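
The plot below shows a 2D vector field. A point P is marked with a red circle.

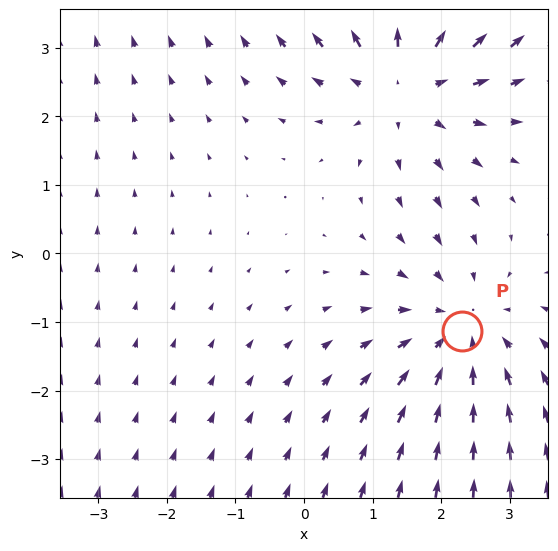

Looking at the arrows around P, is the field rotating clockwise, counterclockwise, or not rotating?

Near P at (2.3, -1.1) the arrows show no circulation. The curl there is ≈0.

not rotating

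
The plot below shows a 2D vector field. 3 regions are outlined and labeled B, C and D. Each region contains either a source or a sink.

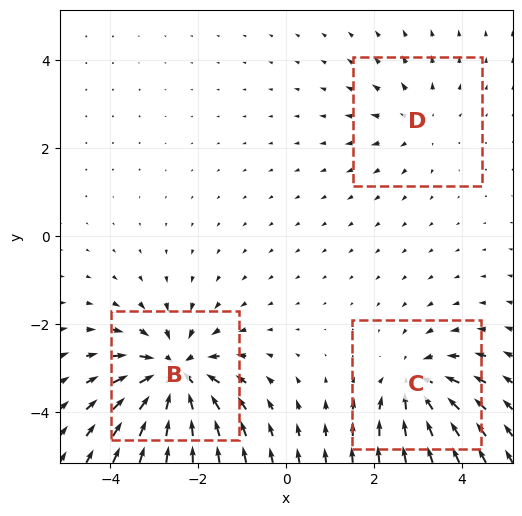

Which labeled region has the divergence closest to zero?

Divergence at each region's feature centre — B: about -6, C: about -4, D: about +2. Region D is closest to zero.

D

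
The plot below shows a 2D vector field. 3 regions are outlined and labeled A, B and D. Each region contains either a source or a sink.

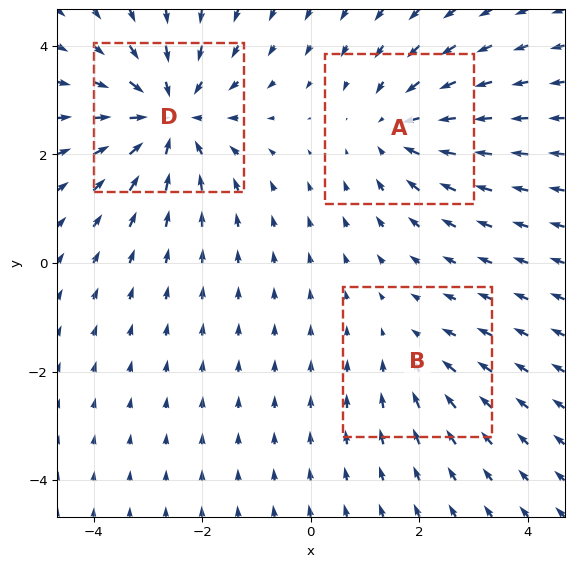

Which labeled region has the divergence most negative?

Divergence at each region's feature centre — A: about -3, B: about -2, D: about -4. Region D is most negative.

D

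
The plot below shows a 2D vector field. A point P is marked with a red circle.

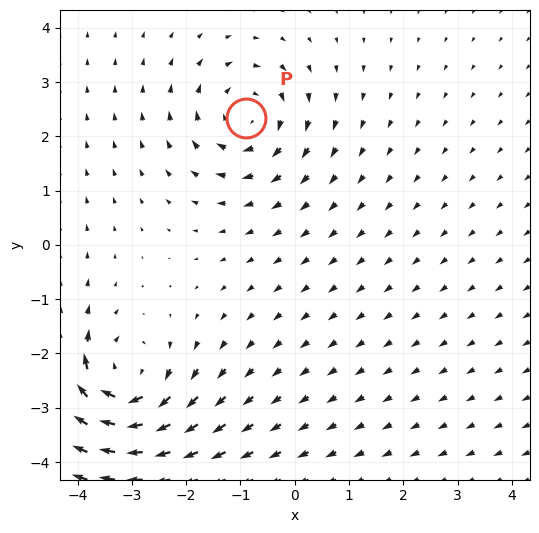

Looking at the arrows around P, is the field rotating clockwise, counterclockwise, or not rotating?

Near P at (-0.9, 2.3) the arrows circulate clockwise. The curl (z-component) there is about -4; negative curl means clockwise rotation.

clockwise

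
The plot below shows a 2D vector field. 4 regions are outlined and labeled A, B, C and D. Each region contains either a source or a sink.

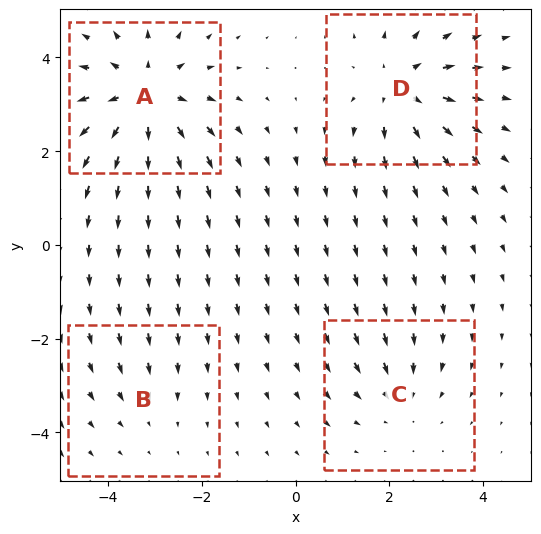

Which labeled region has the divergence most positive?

Divergence at each region's feature centre — A: about +6, B: about -2, C: about -3, D: about +5. Region A is most positive.

A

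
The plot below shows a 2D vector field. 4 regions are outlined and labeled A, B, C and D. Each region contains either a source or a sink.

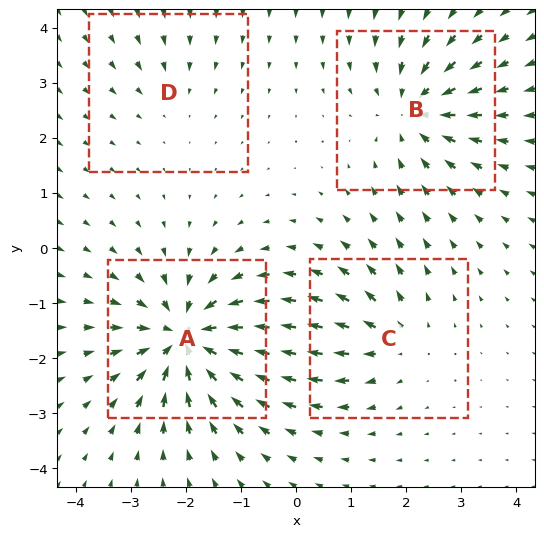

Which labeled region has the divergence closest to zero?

Divergence at each region's feature centre — A: about -8, B: about -5, C: about +4, D: about -2. Region D is closest to zero.

D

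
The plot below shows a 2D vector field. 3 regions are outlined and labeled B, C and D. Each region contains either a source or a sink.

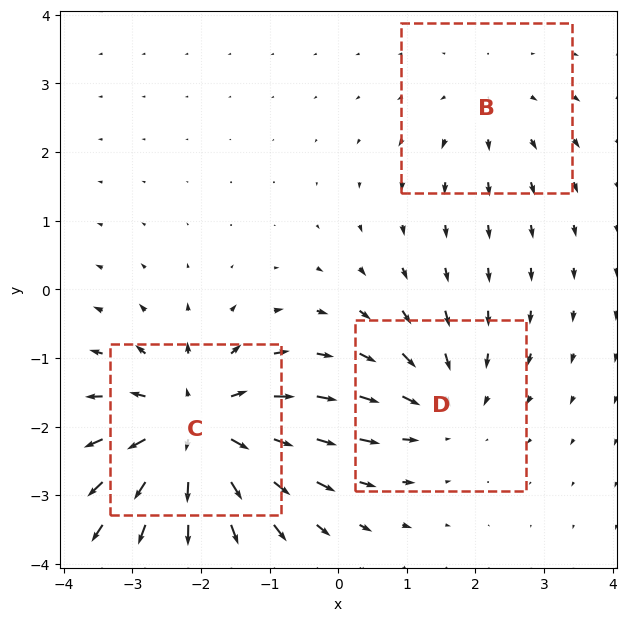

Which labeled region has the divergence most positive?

C

Divergence at each region's feature centre — B: about +2, C: about +5, D: about -3. Region C is most positive.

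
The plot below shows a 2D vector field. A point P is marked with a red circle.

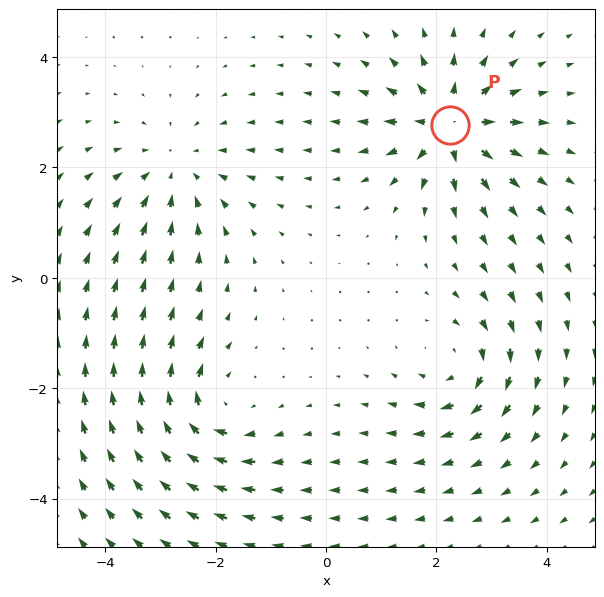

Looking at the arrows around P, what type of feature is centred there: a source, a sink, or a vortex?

source

At P (2.2, 2.8) the arrows spread outward. Divergence about +7, curl ≈0 — positive divergence with near-zero curl is a source.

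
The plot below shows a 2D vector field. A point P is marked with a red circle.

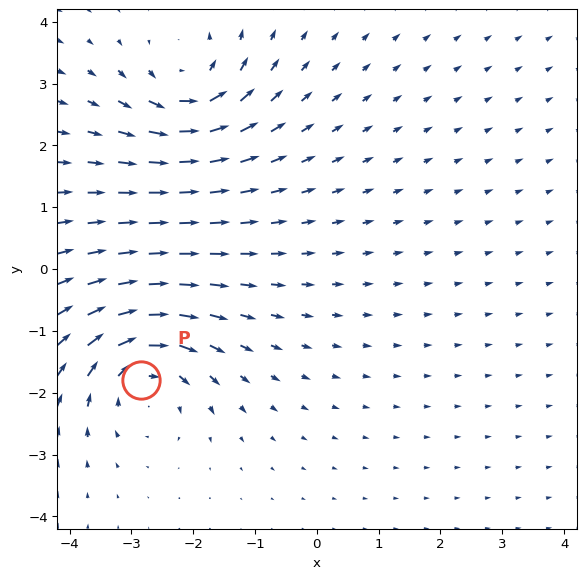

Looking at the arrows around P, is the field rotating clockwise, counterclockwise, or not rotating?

clockwise

Near P at (-2.8, -1.8) the arrows circulate clockwise. The curl (z-component) there is about -5; negative curl means clockwise rotation.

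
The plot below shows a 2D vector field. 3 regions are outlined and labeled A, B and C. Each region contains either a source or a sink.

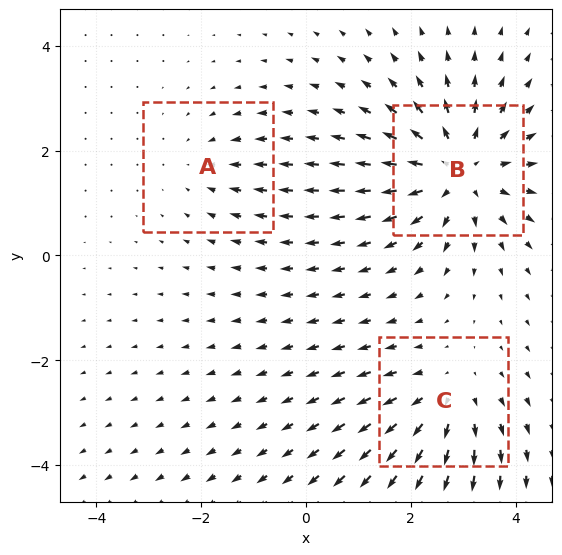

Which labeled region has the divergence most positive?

Divergence at each region's feature centre — A: about -2, B: about +4, C: about +3. Region B is most positive.

B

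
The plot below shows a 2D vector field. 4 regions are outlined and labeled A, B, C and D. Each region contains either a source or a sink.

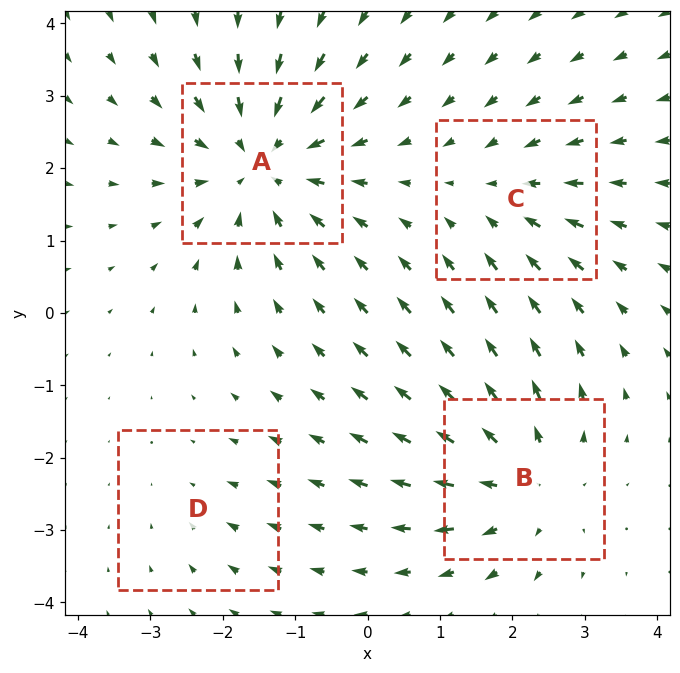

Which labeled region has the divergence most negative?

Divergence at each region's feature centre — A: about -6, B: about +4, C: about -3, D: about -2. Region A is most negative.

A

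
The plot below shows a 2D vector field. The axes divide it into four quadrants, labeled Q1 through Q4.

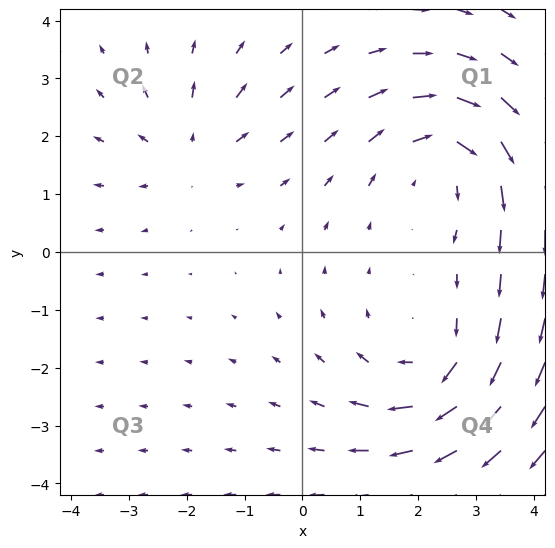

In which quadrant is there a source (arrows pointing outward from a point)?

Q2

The source sits at approximately (-1.9, 1.8), which lies in quadrant Q2. The divergence there is about +3, positive as expected for a source.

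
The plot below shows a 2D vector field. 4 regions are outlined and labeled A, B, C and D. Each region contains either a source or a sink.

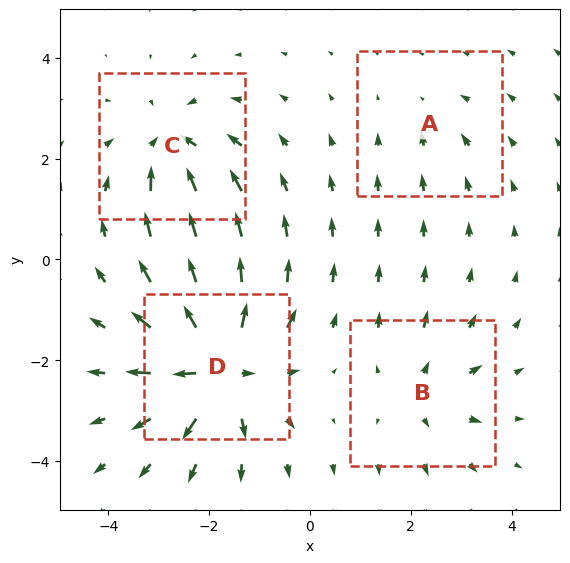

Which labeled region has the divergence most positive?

Divergence at each region's feature centre — A: about -2, B: about +4, C: about -5, D: about +8. Region D is most positive.

D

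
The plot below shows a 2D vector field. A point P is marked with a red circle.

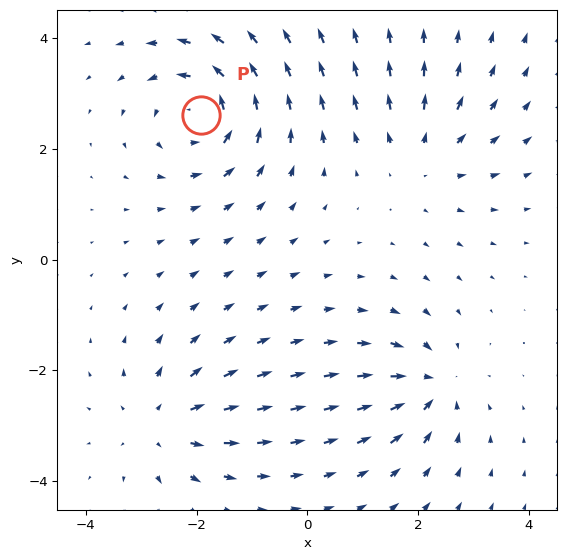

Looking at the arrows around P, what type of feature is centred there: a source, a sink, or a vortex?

vortex

At P (-1.9, 2.6) the arrows circulate counterclockwise. Divergence ≈0, curl about +4 — near-zero divergence with nonzero curl is a vortex.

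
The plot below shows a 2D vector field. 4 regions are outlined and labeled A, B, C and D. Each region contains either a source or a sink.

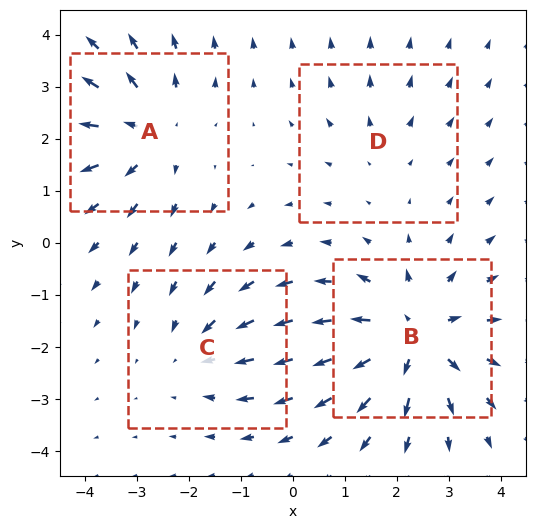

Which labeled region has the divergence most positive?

B

Divergence at each region's feature centre — A: about +4, B: about +6, C: about -3, D: about +2. Region B is most positive.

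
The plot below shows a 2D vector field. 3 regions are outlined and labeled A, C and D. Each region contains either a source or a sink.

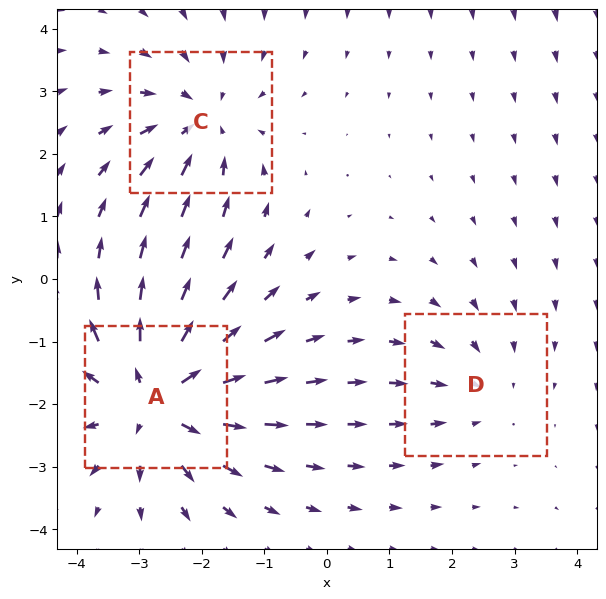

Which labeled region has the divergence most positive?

Divergence at each region's feature centre — A: about +5, C: about -3, D: about -2. Region A is most positive.

A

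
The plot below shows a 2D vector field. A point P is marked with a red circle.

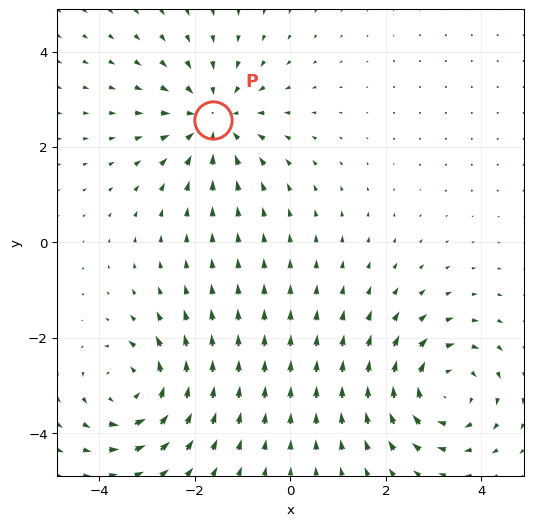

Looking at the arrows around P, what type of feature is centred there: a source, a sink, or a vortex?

sink

At P (-1.6, 2.6) the arrows converge inward. Divergence about -4, curl ≈0 — negative divergence with near-zero curl is a sink.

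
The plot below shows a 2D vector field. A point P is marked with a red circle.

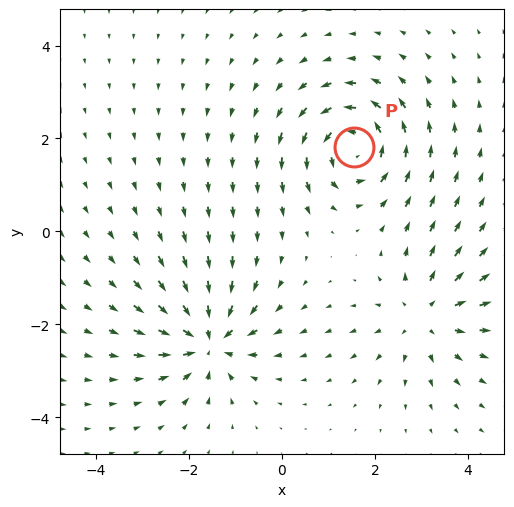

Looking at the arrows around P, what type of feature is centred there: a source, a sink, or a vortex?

At P (1.5, 1.8) the arrows circulate counterclockwise. Divergence ≈0, curl about +7 — near-zero divergence with nonzero curl is a vortex.

vortex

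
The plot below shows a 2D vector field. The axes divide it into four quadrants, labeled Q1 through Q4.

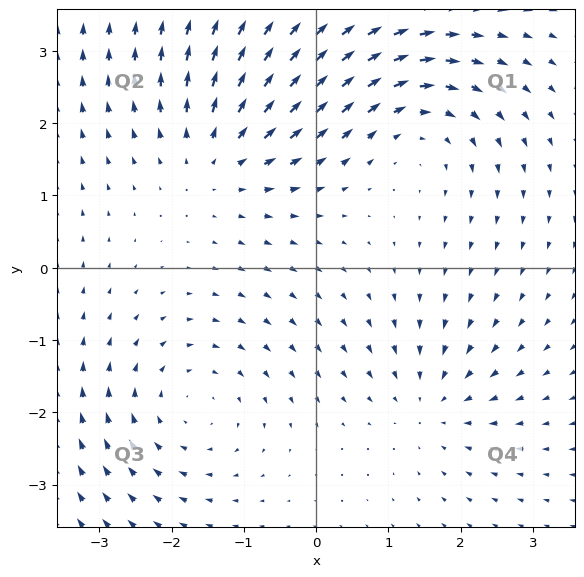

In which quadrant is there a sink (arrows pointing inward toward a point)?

Q4

The sink sits at approximately (1.6, -1.9), which lies in quadrant Q4. The divergence there is about -3, negative as expected for a sink.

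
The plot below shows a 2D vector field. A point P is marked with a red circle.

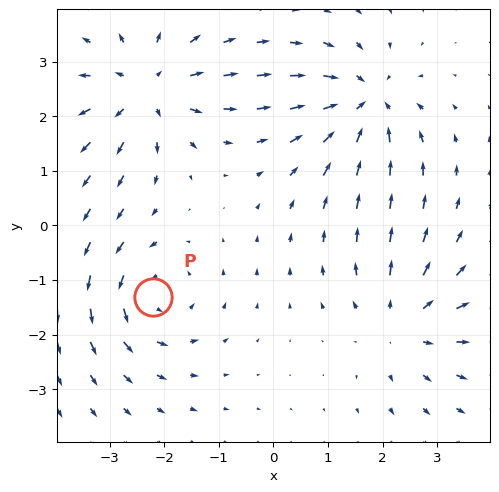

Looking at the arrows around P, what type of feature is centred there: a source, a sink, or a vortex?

At P (-2.2, -1.3) the arrows circulate counterclockwise. Divergence ≈0, curl about +4 — near-zero divergence with nonzero curl is a vortex.

vortex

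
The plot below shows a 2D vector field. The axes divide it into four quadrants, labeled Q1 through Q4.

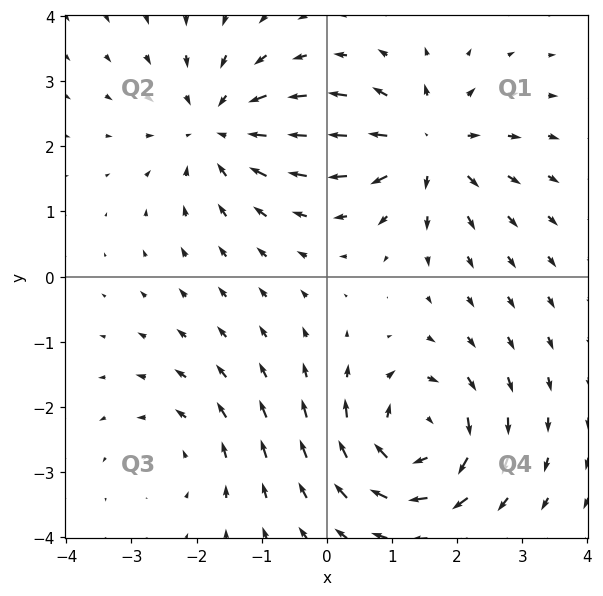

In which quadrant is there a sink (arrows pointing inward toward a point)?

Q2

The sink sits at approximately (-1.6, 2.3), which lies in quadrant Q2. The divergence there is about -4, negative as expected for a sink.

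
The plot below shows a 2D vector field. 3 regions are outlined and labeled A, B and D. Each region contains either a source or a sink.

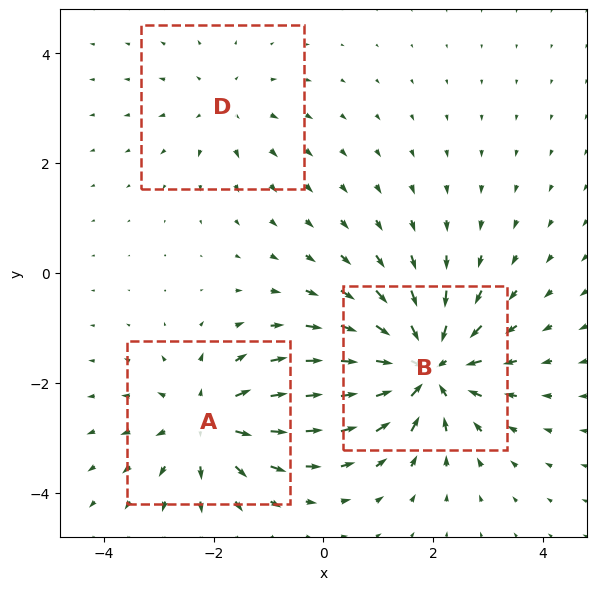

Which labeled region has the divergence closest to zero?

D

Divergence at each region's feature centre — A: about +4, B: about -5, D: about +2. Region D is closest to zero.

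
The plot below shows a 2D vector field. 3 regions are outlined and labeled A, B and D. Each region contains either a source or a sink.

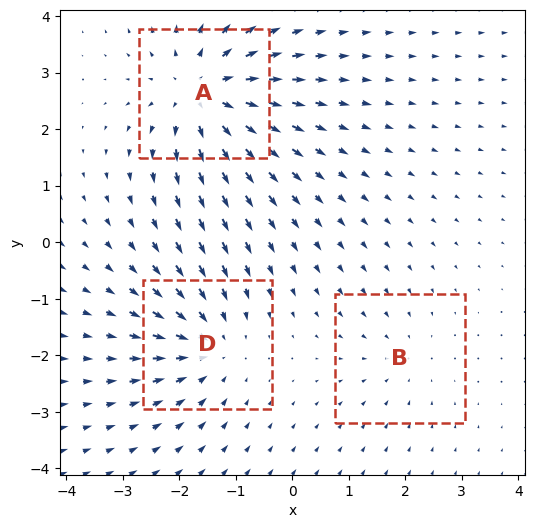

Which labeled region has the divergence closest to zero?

B

Divergence at each region's feature centre — A: about +5, B: about -2, D: about -3. Region B is closest to zero.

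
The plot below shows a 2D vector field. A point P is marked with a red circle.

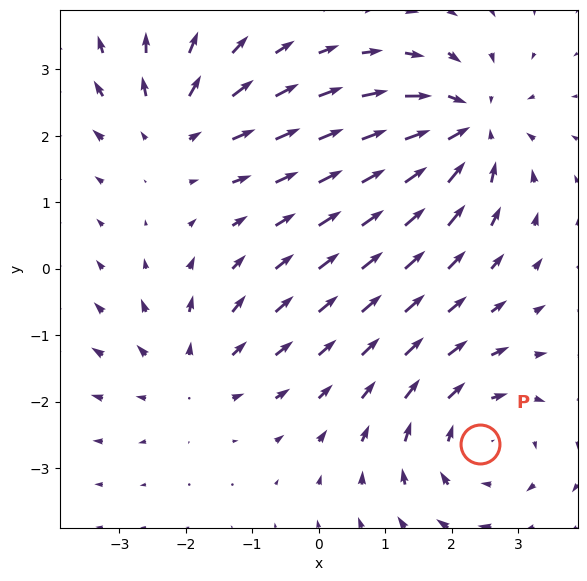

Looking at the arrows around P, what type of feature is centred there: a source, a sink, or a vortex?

vortex

At P (2.4, -2.6) the arrows circulate clockwise. Divergence ≈0, curl about -4 — near-zero divergence with nonzero curl is a vortex.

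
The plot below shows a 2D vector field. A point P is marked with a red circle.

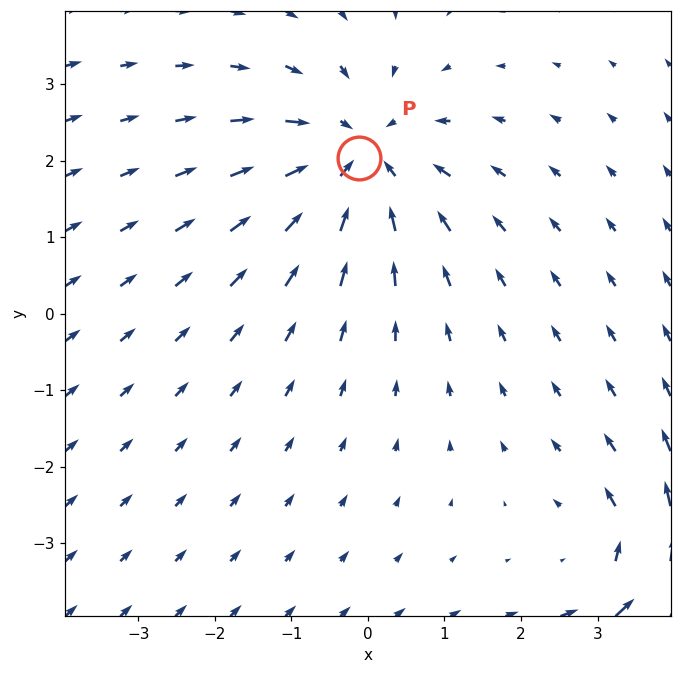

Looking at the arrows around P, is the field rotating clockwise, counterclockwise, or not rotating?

Near P at (-0.1, 2.0) the arrows show no circulation. The curl there is ≈0.

not rotating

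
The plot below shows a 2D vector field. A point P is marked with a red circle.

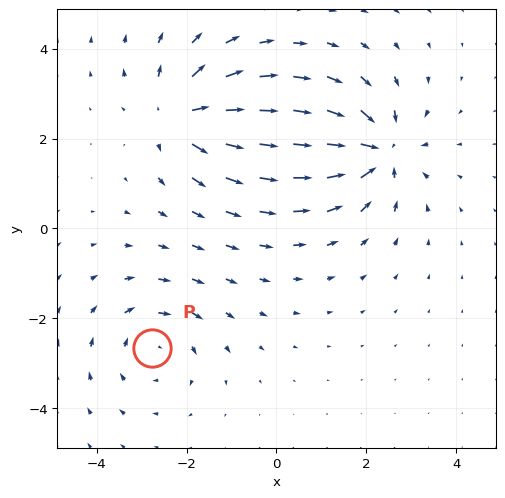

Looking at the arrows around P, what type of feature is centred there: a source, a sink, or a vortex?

At P (-2.8, -2.7) the arrows circulate clockwise. Divergence ≈0, curl about -3 — near-zero divergence with nonzero curl is a vortex.

vortex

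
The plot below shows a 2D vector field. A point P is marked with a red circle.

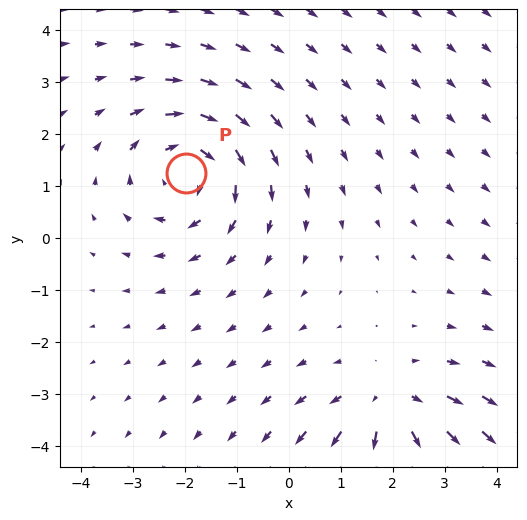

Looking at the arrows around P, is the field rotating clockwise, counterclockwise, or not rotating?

clockwise

Near P at (-2.0, 1.3) the arrows circulate clockwise. The curl (z-component) there is about -3; negative curl means clockwise rotation.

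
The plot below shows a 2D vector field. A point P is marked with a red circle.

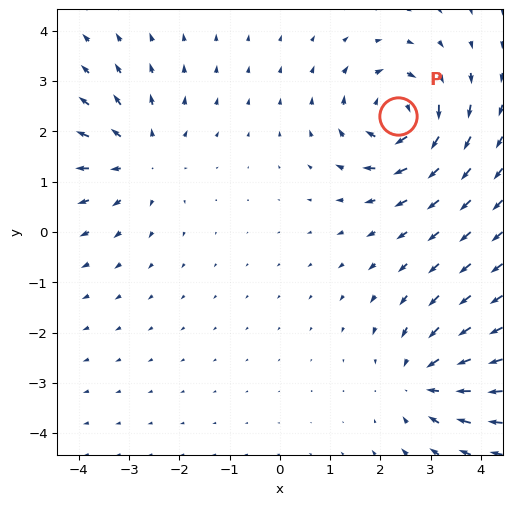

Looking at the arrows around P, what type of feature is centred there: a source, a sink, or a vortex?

vortex

At P (2.3, 2.3) the arrows circulate clockwise. Divergence ≈0, curl about -6 — near-zero divergence with nonzero curl is a vortex.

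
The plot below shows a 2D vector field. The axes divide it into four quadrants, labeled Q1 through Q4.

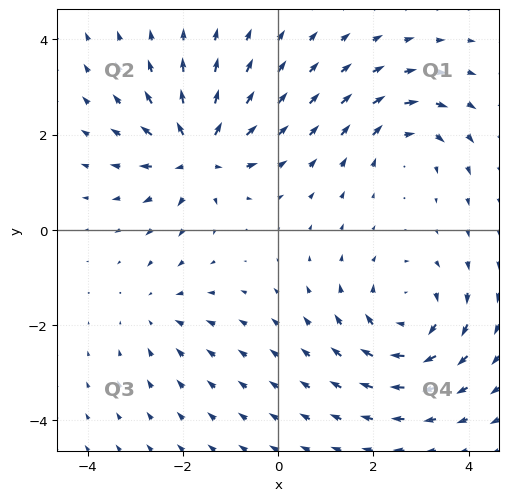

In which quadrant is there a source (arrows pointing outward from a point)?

Q2

The source sits at approximately (-1.7, 1.6), which lies in quadrant Q2. The divergence there is about +7, positive as expected for a source.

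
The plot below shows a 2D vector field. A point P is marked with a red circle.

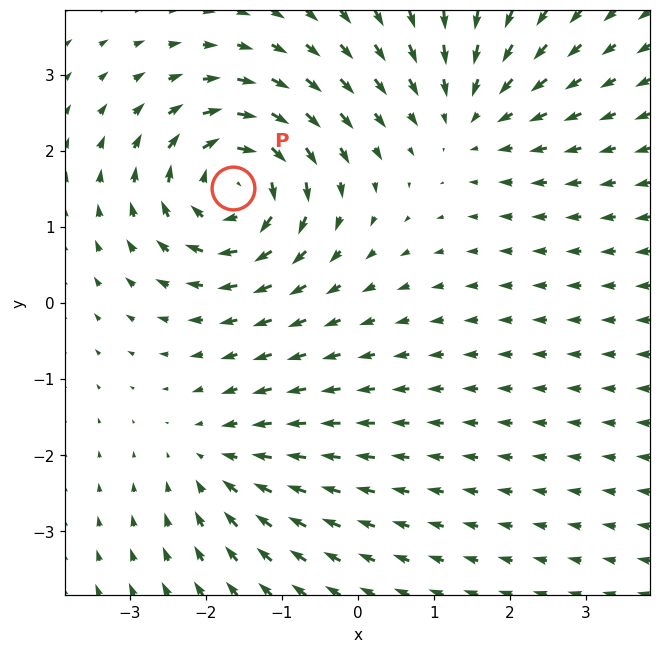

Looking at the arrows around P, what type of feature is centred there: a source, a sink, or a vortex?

vortex

At P (-1.6, 1.5) the arrows circulate clockwise. Divergence ≈0, curl about -7 — near-zero divergence with nonzero curl is a vortex.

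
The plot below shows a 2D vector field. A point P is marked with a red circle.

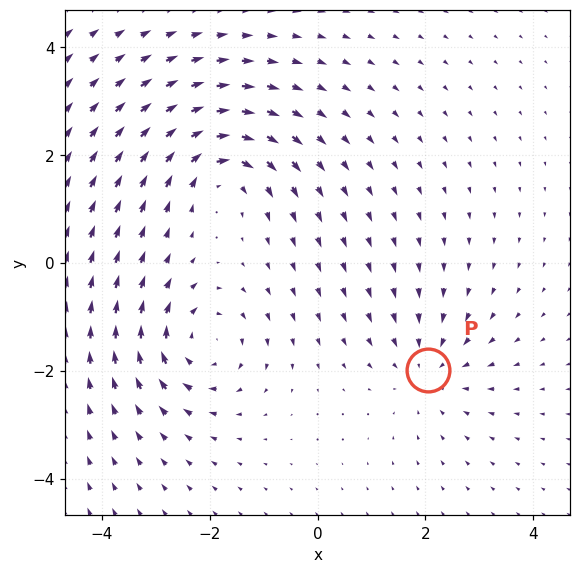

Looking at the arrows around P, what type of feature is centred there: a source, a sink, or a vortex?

At P (2.0, -2.0) the arrows converge inward. Divergence about -3, curl ≈0 — negative divergence with near-zero curl is a sink.

sink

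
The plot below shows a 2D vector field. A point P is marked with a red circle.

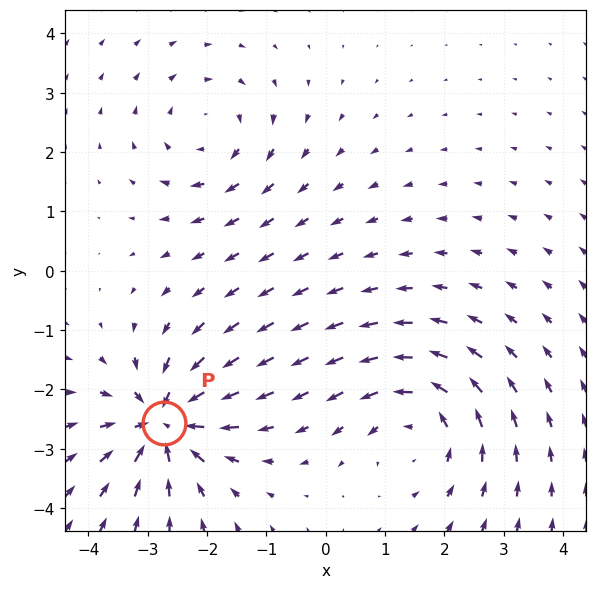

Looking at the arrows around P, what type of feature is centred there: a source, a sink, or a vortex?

sink

At P (-2.7, -2.6) the arrows converge inward. Divergence about -5, curl ≈0 — negative divergence with near-zero curl is a sink.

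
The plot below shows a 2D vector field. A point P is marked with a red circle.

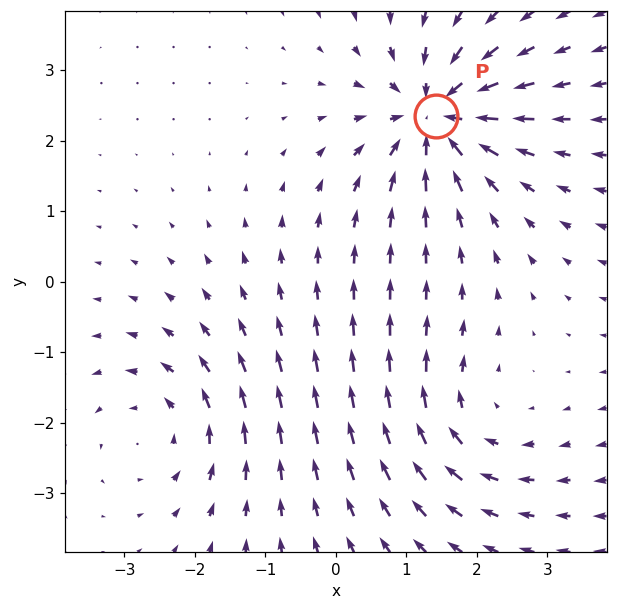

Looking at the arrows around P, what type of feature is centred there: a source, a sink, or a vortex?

sink

At P (1.4, 2.3) the arrows converge inward. Divergence about -5, curl ≈0 — negative divergence with near-zero curl is a sink.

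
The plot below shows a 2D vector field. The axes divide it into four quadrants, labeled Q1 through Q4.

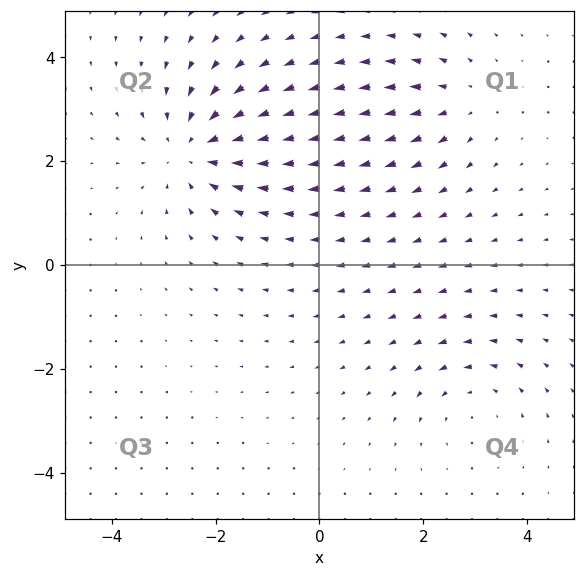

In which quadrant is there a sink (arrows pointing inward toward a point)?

Q2

The sink sits at approximately (-2.4, 2.2), which lies in quadrant Q2. The divergence there is about -4, negative as expected for a sink.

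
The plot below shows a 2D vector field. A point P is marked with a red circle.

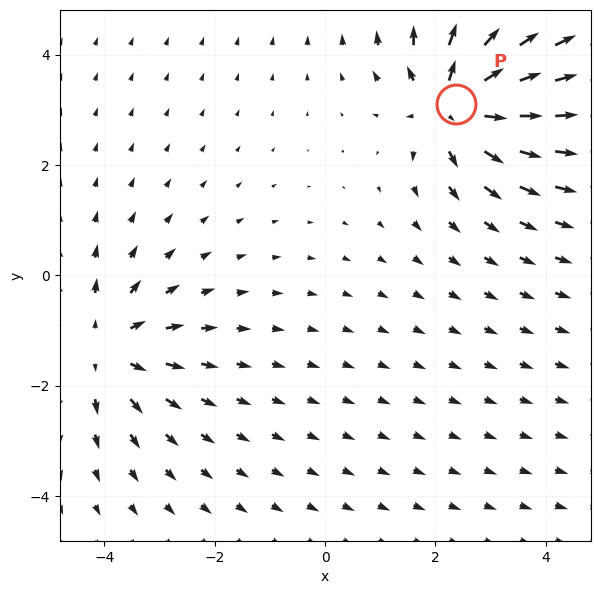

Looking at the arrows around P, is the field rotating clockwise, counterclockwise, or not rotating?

Near P at (2.4, 3.1) the arrows show no circulation. The curl there is ≈0.

not rotating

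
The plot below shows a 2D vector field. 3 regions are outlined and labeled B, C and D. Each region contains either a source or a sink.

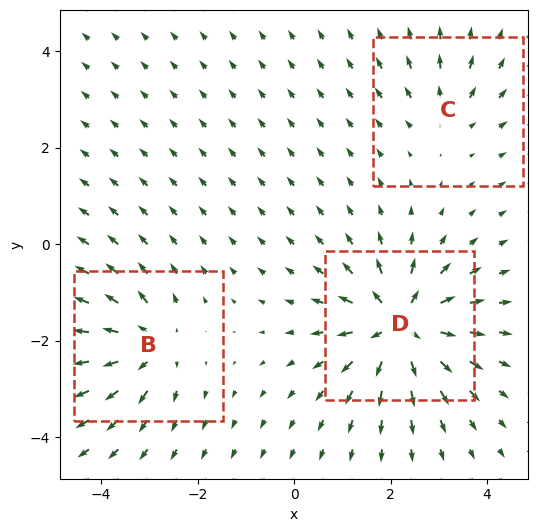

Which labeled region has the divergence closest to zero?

Divergence at each region's feature centre — B: about +4, C: about +2, D: about +6. Region C is closest to zero.

C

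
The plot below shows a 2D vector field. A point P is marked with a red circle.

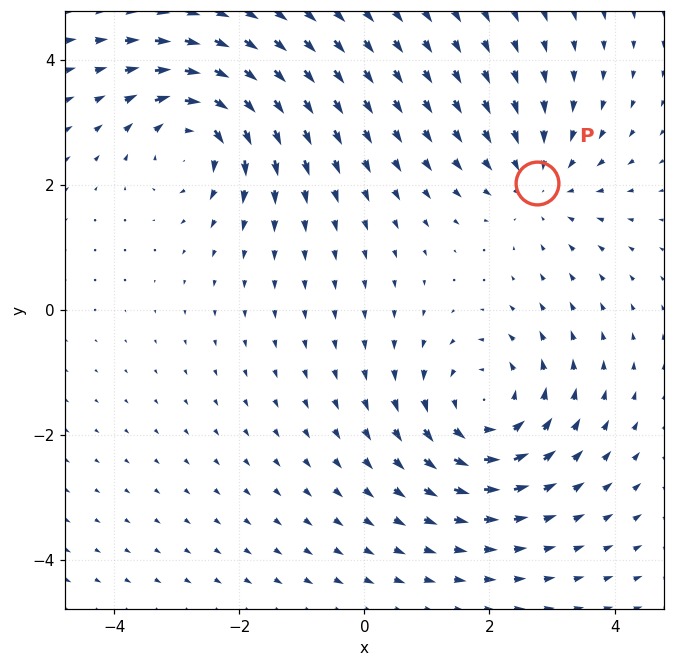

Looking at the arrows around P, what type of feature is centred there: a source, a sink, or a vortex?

At P (2.8, 2.0) the arrows converge inward. Divergence about -3, curl ≈0 — negative divergence with near-zero curl is a sink.

sink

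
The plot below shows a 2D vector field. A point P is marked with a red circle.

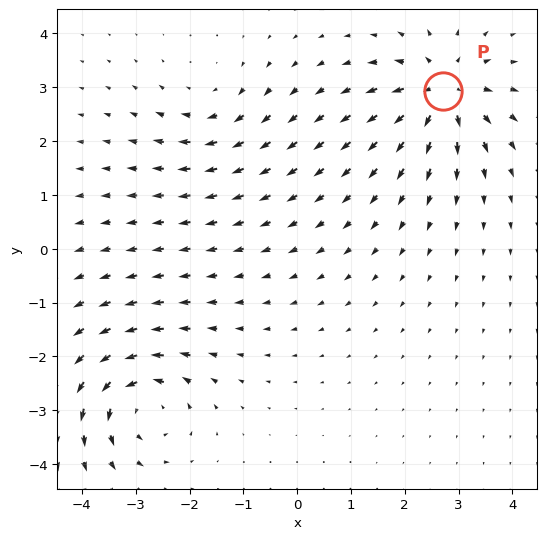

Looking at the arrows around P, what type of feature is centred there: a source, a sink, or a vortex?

At P (2.7, 2.9) the arrows spread outward. Divergence about +6, curl ≈0 — positive divergence with near-zero curl is a source.

source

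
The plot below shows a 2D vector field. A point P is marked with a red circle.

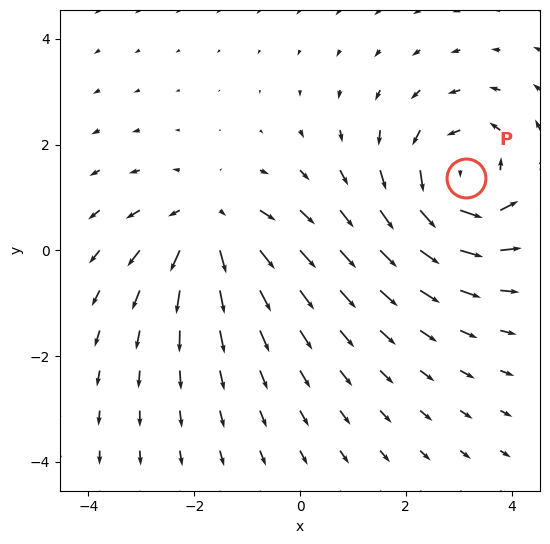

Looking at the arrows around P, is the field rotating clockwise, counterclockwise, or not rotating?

counterclockwise

Near P at (3.1, 1.4) the arrows circulate counterclockwise. The curl (z-component) there is about +4; positive curl means counterclockwise rotation.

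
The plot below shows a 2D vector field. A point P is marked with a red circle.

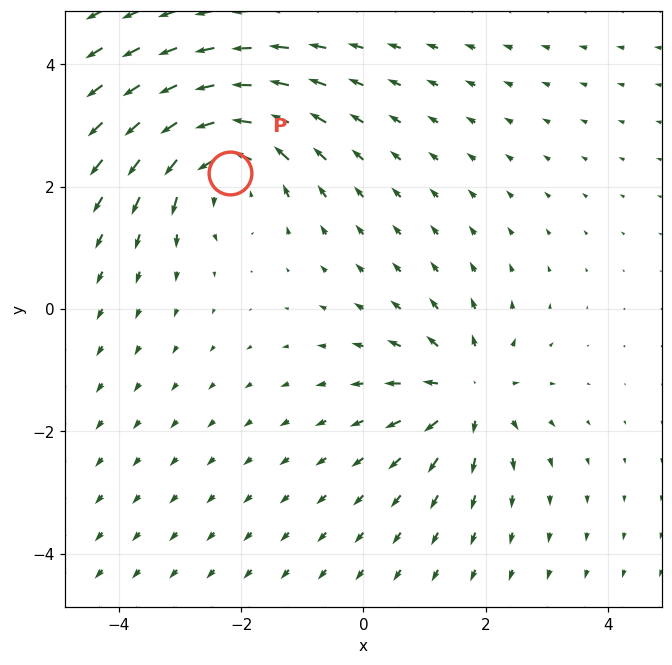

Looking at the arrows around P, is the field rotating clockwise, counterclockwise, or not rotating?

counterclockwise

Near P at (-2.2, 2.2) the arrows circulate counterclockwise. The curl (z-component) there is about +4; positive curl means counterclockwise rotation.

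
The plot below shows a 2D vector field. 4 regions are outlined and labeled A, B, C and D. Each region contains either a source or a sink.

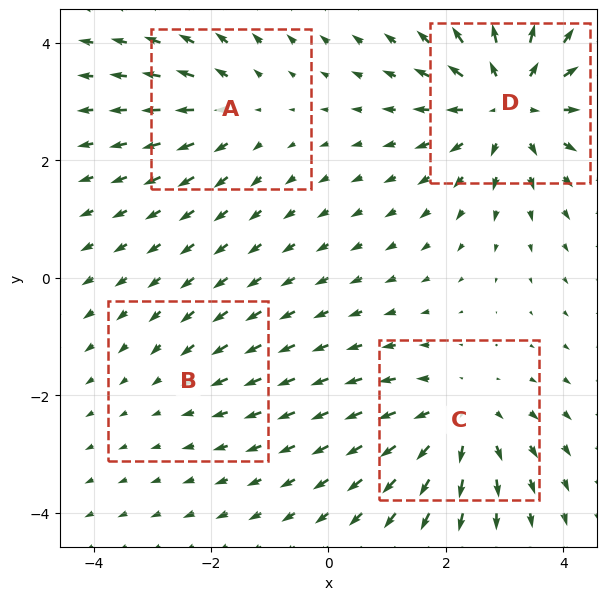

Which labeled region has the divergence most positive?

D

Divergence at each region's feature centre — A: about +3, B: about -2, C: about +5, D: about +6. Region D is most positive.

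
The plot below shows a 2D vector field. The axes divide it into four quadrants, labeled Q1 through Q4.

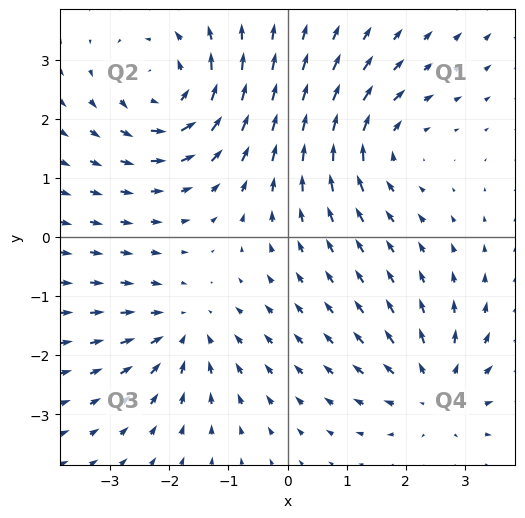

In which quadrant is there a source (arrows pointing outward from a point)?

The source sits at approximately (2.5, -2.6), which lies in quadrant Q4. The divergence there is about +3, positive as expected for a source.

Q4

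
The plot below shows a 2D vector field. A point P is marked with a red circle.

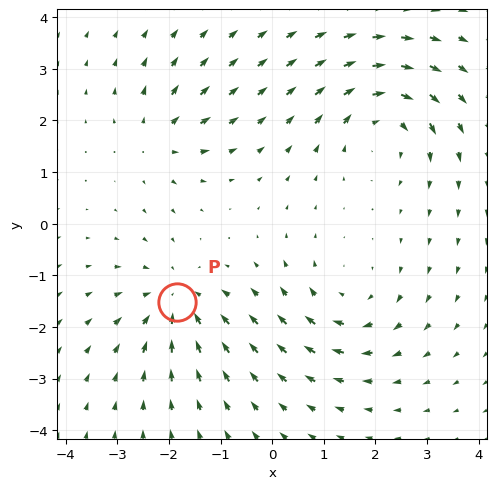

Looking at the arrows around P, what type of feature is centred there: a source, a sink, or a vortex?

sink

At P (-1.8, -1.5) the arrows converge inward. Divergence about -4, curl ≈0 — negative divergence with near-zero curl is a sink.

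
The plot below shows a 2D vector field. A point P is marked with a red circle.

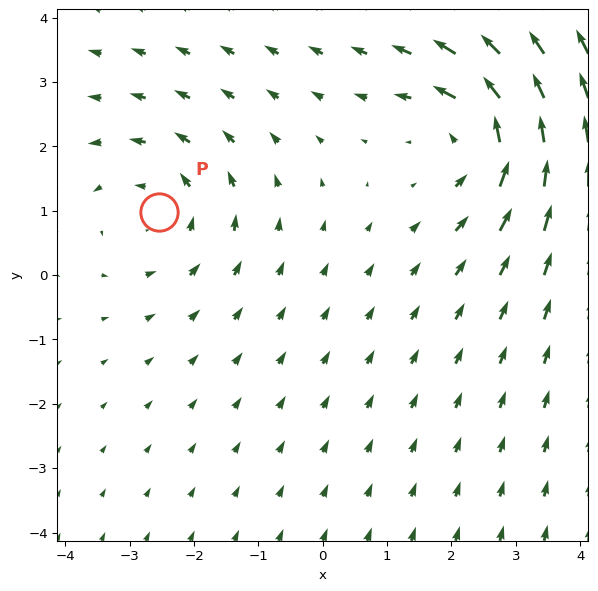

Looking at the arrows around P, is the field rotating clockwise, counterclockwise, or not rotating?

Near P at (-2.6, 1.0) the arrows circulate counterclockwise. The curl (z-component) there is about +2; positive curl means counterclockwise rotation.

counterclockwise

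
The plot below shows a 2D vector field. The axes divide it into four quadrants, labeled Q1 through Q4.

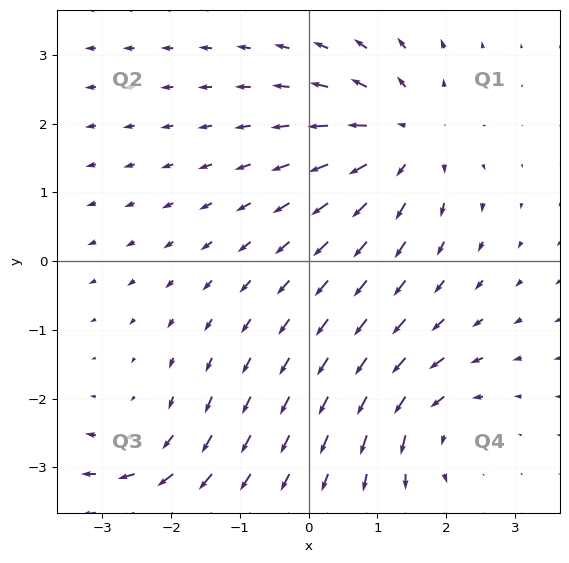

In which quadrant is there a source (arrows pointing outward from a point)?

Q1

The source sits at approximately (1.4, 1.8), which lies in quadrant Q1. The divergence there is about +5, positive as expected for a source.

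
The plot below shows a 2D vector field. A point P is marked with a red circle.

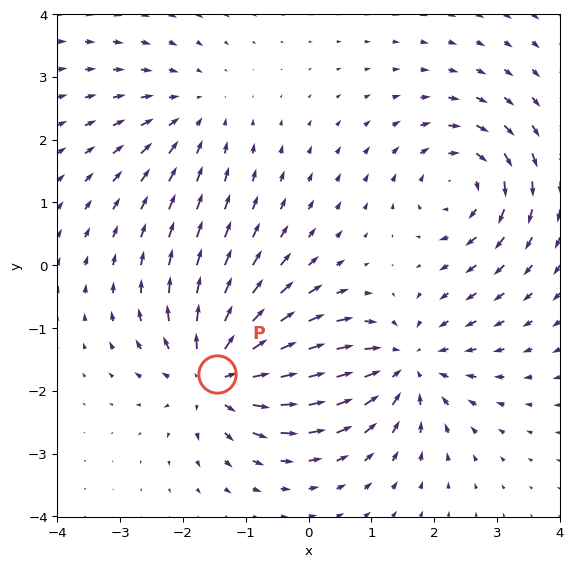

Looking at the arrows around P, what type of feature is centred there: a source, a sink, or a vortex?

source

At P (-1.5, -1.7) the arrows spread outward. Divergence about +6, curl ≈0 — positive divergence with near-zero curl is a source.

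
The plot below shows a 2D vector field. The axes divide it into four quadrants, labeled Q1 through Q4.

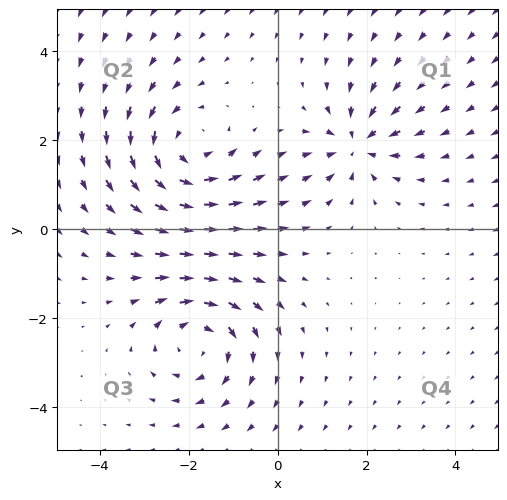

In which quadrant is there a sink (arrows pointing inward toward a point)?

The sink sits at approximately (1.8, 1.9), which lies in quadrant Q1. The divergence there is about -4, negative as expected for a sink.

Q1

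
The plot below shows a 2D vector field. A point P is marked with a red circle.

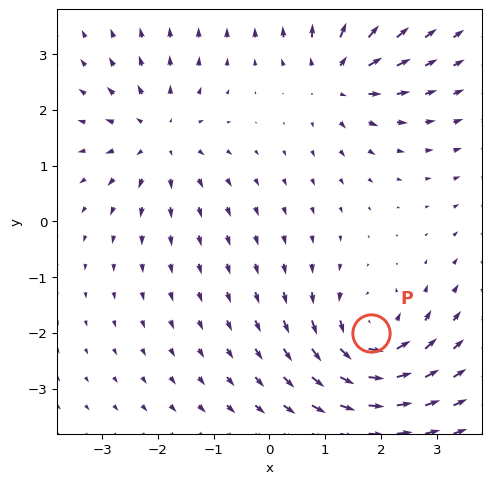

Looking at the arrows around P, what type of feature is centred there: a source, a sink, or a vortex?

vortex

At P (1.8, -2.0) the arrows circulate counterclockwise. Divergence ≈0, curl about +5 — near-zero divergence with nonzero curl is a vortex.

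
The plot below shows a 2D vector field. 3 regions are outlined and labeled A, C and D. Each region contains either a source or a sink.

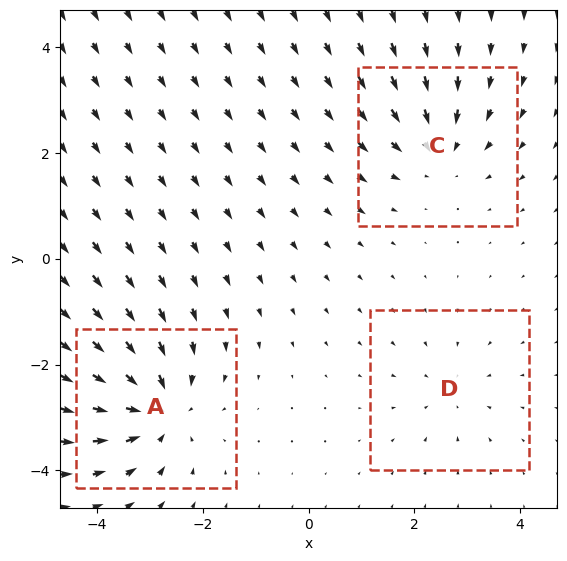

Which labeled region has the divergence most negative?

A

Divergence at each region's feature centre — A: about -5, C: about -3, D: about -2. Region A is most negative.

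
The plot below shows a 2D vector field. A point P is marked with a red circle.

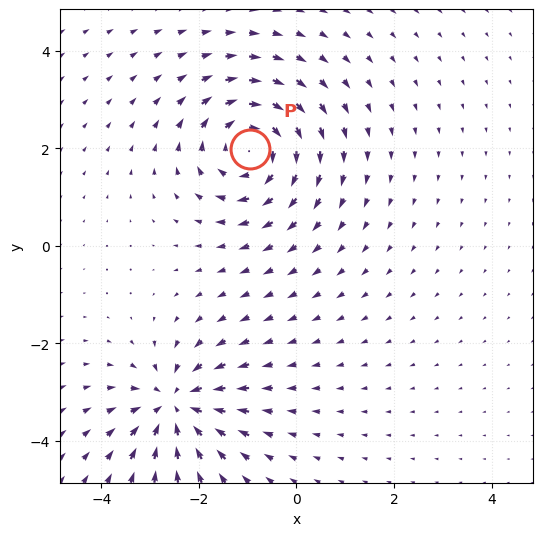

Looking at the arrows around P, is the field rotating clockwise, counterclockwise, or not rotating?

clockwise

Near P at (-0.9, 2.0) the arrows circulate clockwise. The curl (z-component) there is about -5; negative curl means clockwise rotation.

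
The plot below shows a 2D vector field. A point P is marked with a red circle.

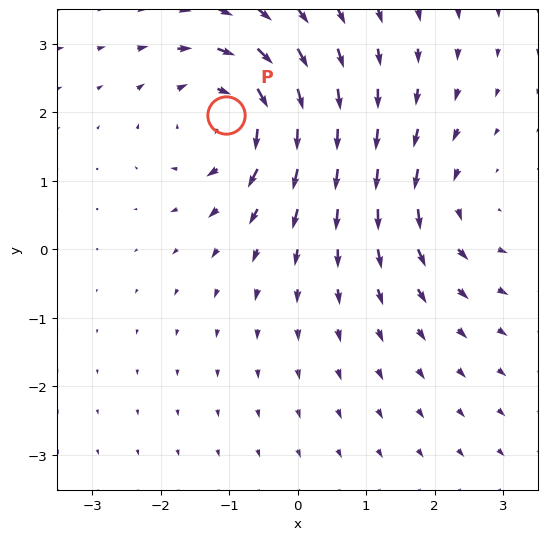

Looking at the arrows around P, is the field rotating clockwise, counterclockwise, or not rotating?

Near P at (-1.0, 2.0) the arrows circulate clockwise. The curl (z-component) there is about -6; negative curl means clockwise rotation.

clockwise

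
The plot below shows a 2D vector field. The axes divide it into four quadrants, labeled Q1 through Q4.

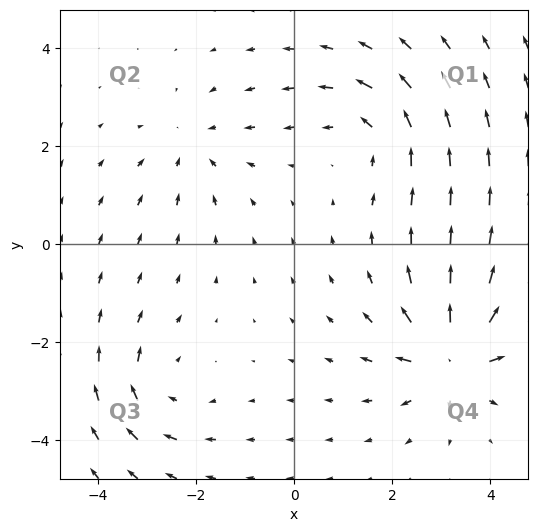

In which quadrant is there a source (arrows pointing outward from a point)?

Q4

The source sits at approximately (3.2, -2.3), which lies in quadrant Q4. The divergence there is about +7, positive as expected for a source.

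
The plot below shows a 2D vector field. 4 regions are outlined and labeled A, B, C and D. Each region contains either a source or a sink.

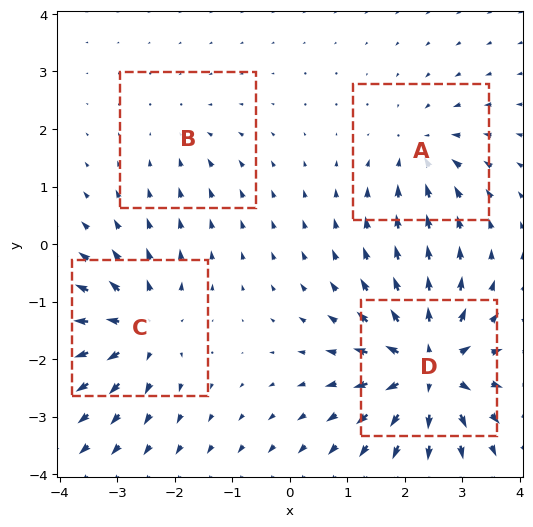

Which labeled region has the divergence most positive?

Divergence at each region's feature centre — A: about -4, B: about -2, C: about +6, D: about +9. Region D is most positive.

D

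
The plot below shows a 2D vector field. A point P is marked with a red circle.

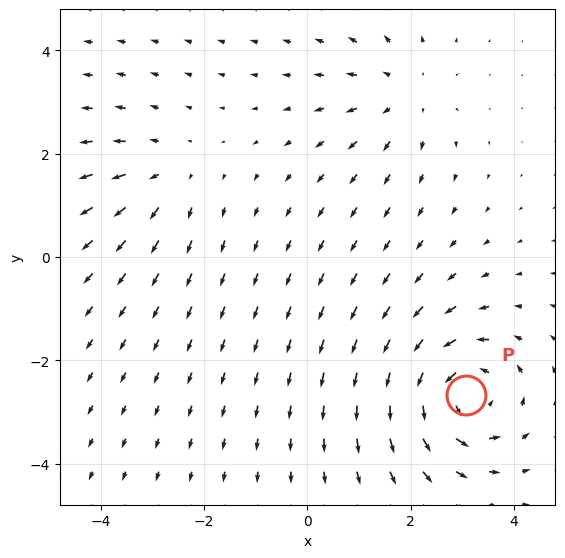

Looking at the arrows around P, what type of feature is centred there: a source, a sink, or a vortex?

At P (3.1, -2.7) the arrows circulate counterclockwise. Divergence ≈0, curl about +6 — near-zero divergence with nonzero curl is a vortex.

vortex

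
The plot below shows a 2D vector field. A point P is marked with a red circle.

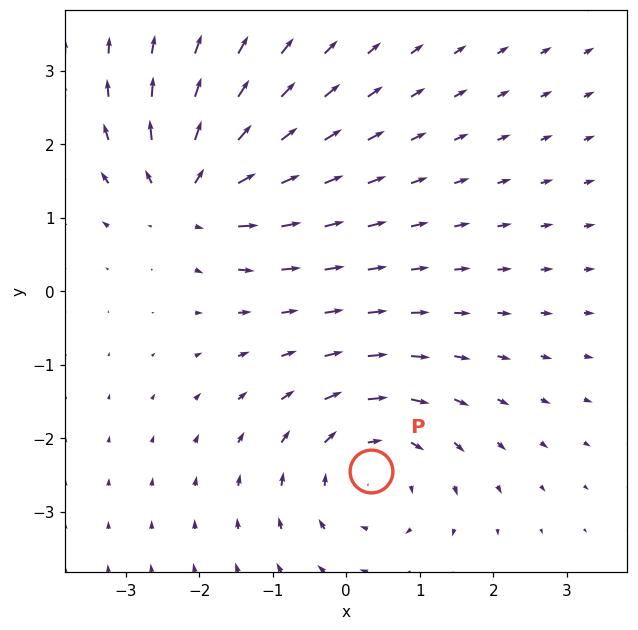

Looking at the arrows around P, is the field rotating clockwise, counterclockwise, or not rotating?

clockwise

Near P at (0.3, -2.4) the arrows circulate clockwise. The curl (z-component) there is about -4; negative curl means clockwise rotation.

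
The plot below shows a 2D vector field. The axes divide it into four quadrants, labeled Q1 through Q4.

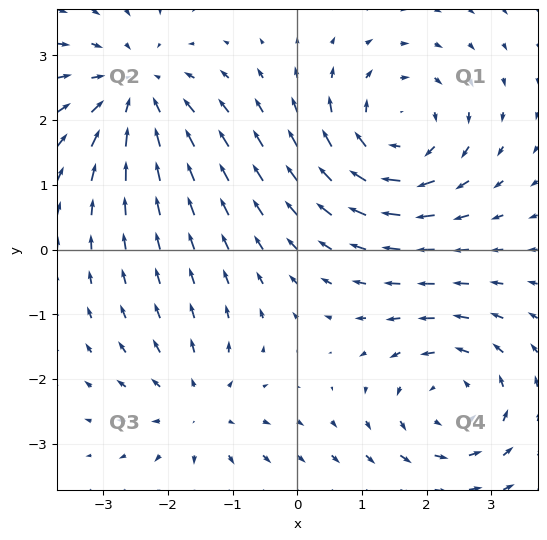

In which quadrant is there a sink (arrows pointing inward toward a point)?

The sink sits at approximately (-2.5, 2.4), which lies in quadrant Q2. The divergence there is about -4, negative as expected for a sink.

Q2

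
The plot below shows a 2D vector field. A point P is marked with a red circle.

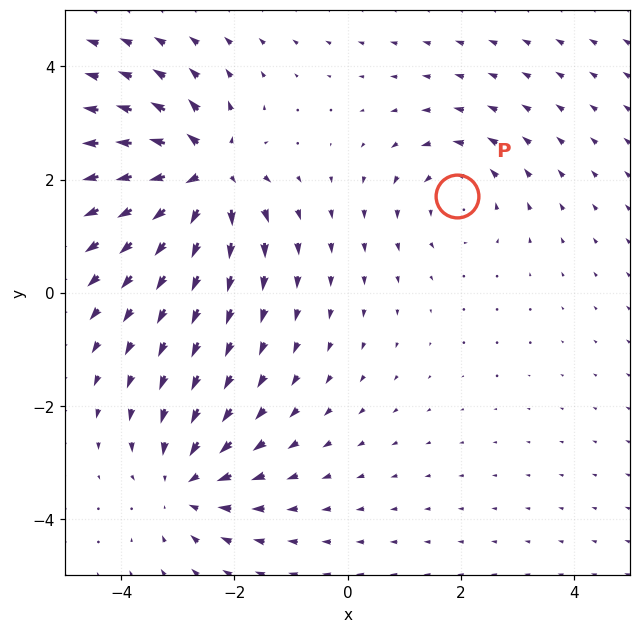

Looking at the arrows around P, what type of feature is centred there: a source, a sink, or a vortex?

vortex

At P (1.9, 1.7) the arrows circulate counterclockwise. Divergence ≈0, curl about +3 — near-zero divergence with nonzero curl is a vortex.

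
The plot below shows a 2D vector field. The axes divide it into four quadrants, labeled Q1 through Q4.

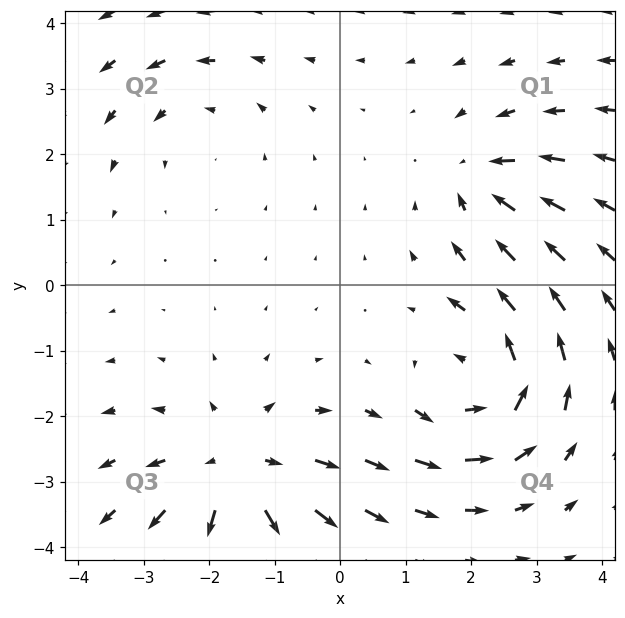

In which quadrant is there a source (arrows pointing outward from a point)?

Q3

The source sits at approximately (-1.6, -2.8), which lies in quadrant Q3. The divergence there is about +5, positive as expected for a source.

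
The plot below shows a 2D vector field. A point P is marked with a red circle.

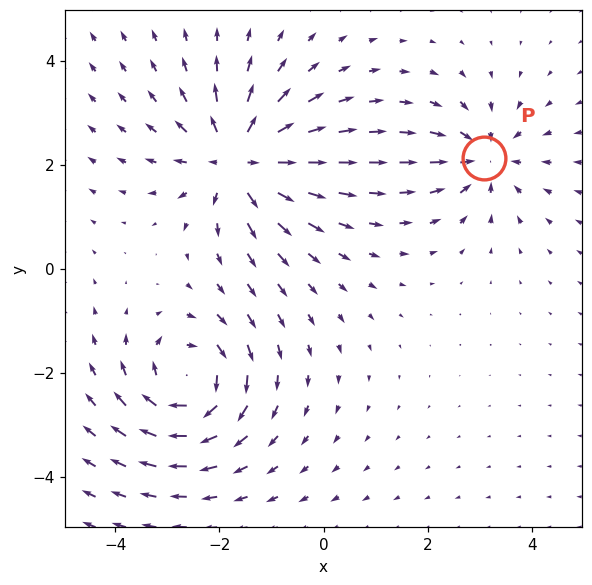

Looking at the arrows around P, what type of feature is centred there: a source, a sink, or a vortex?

At P (3.1, 2.1) the arrows converge inward. Divergence about -4, curl ≈0 — negative divergence with near-zero curl is a sink.

sink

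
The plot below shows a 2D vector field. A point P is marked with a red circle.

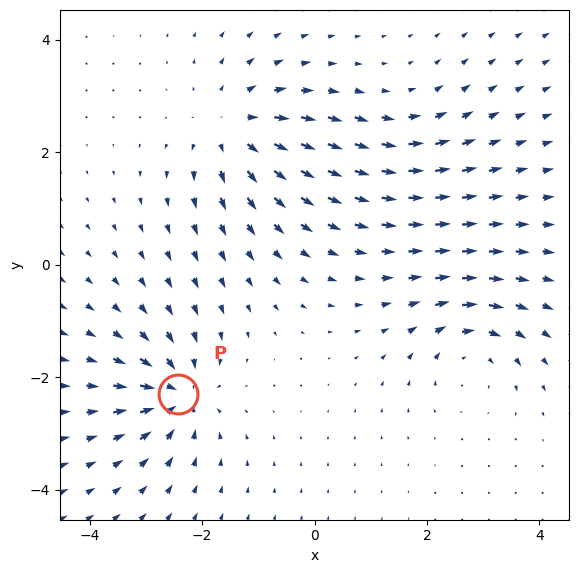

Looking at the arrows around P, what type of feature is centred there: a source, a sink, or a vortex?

At P (-2.4, -2.3) the arrows converge inward. Divergence about -6, curl ≈0 — negative divergence with near-zero curl is a sink.

sink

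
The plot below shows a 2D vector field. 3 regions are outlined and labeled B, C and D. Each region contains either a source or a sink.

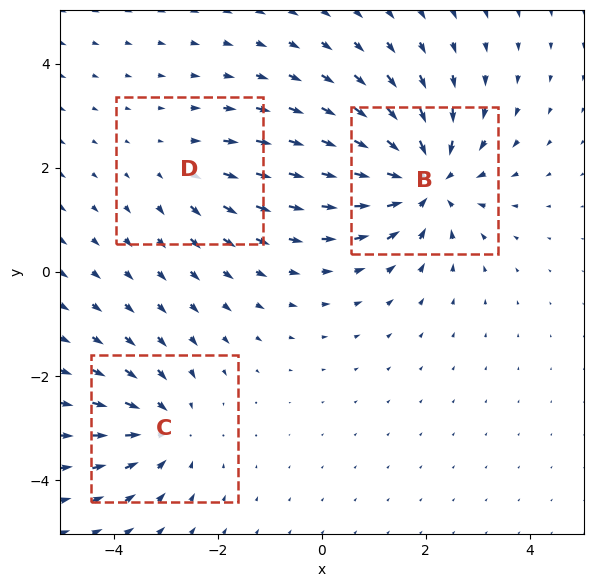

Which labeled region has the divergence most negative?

Divergence at each region's feature centre — B: about -5, C: about -3, D: about +2. Region B is most negative.

B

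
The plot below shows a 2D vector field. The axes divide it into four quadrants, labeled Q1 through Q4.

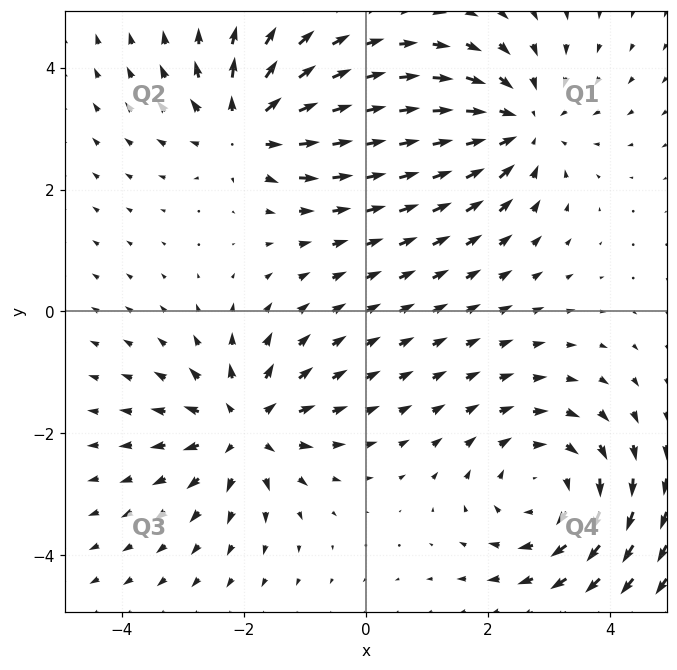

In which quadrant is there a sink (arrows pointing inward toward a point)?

Q1

The sink sits at approximately (2.5, 3.0), which lies in quadrant Q1. The divergence there is about -4, negative as expected for a sink.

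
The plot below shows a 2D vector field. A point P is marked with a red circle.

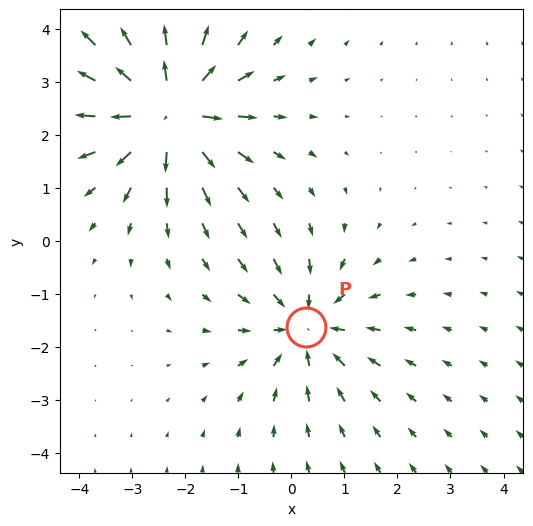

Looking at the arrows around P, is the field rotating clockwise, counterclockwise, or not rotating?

Near P at (0.3, -1.6) the arrows show no circulation. The curl there is ≈0.

not rotating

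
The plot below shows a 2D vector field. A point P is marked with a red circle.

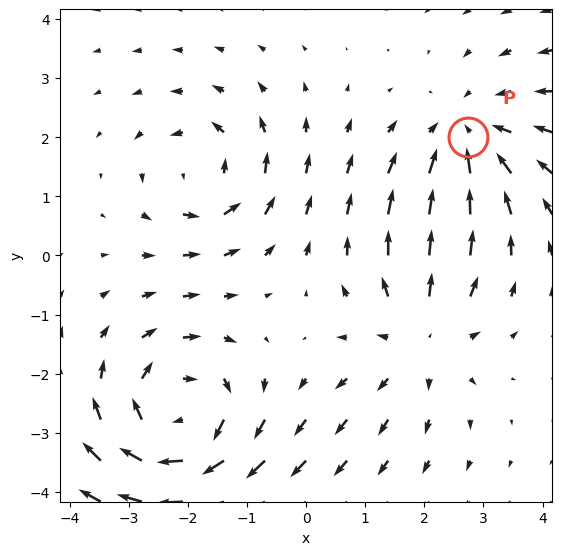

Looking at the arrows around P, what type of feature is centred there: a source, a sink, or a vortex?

At P (2.7, 2.0) the arrows converge inward. Divergence about -3, curl ≈0 — negative divergence with near-zero curl is a sink.

sink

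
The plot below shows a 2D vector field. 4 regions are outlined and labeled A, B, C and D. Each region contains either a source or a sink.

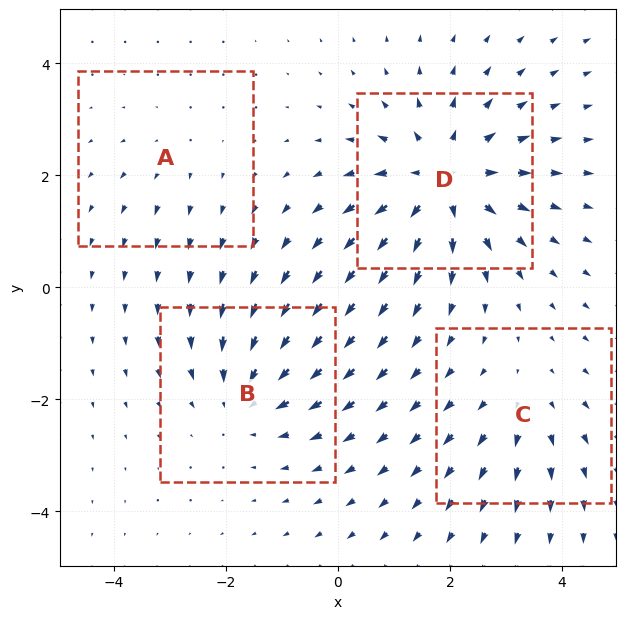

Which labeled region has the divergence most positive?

Divergence at each region's feature centre — A: about +2, B: about -4, C: about +3, D: about +6. Region D is most positive.

D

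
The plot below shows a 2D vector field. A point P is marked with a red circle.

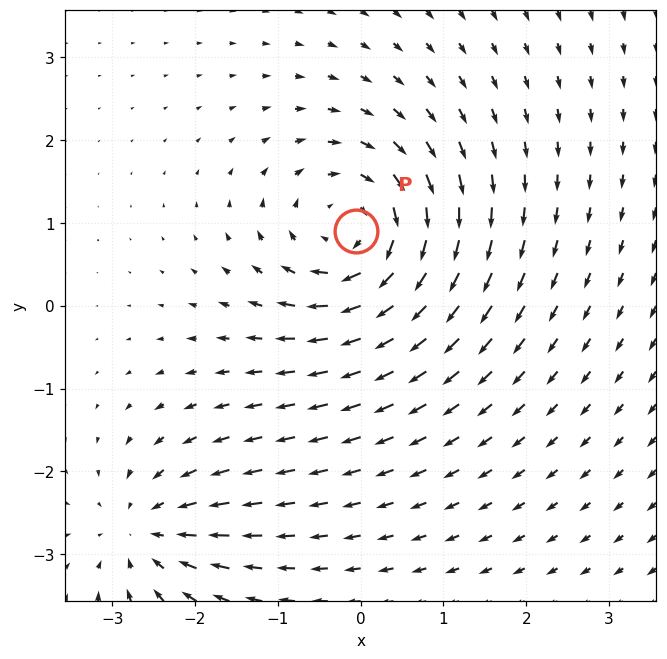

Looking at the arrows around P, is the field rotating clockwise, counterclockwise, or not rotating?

Near P at (-0.1, 0.9) the arrows circulate clockwise. The curl (z-component) there is about -5; negative curl means clockwise rotation.

clockwise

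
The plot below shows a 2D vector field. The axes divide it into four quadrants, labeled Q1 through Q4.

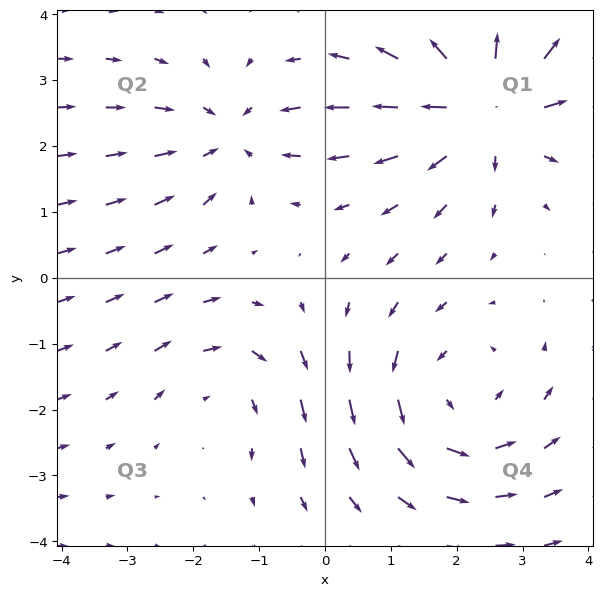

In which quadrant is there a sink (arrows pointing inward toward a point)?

The sink sits at approximately (-1.4, 2.2), which lies in quadrant Q2. The divergence there is about -3, negative as expected for a sink.

Q2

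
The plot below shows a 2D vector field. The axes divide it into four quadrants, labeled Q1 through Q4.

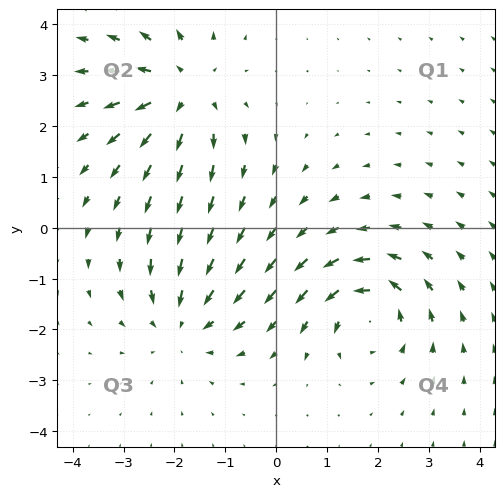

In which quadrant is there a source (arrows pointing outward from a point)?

The source sits at approximately (-1.8, 2.7), which lies in quadrant Q2. The divergence there is about +4, positive as expected for a source.

Q2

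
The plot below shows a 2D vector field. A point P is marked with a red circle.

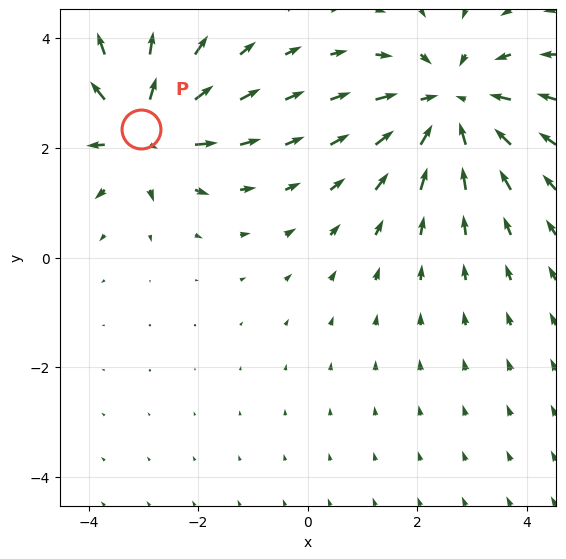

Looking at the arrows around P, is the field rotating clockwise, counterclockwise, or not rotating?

Near P at (-3.0, 2.3) the arrows show no circulation. The curl there is ≈0.

not rotating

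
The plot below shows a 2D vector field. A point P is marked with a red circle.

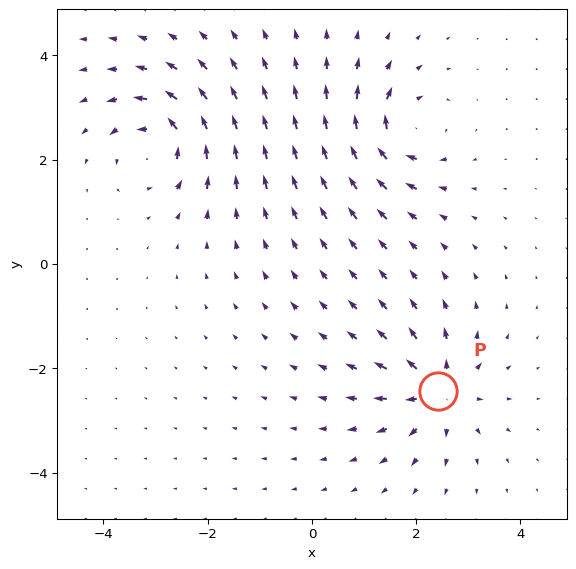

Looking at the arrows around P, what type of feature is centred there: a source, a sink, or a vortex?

source

At P (2.4, -2.4) the arrows spread outward. Divergence about +6, curl ≈0 — positive divergence with near-zero curl is a source.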